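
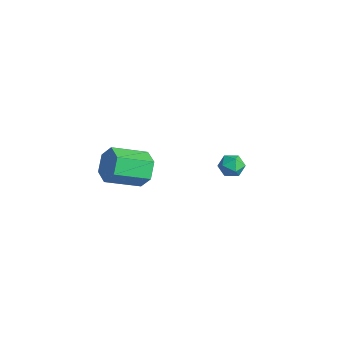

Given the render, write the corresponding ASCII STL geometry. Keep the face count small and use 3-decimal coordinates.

solid 
facet normal 0.186 0.898 -0.398
outer loop
vertex 0.4 -0.72 1.293
vertex -0.058 -0.943 0.576
vertex -0.464 -0.558 1.255
endloop
endfacet
facet normal 0.035 0.399 0.916
outer loop
vertex 0.4 -0.72 1.293
vertex -0.464 -0.558 1.255
vertex 0.077 -2.274 1.982
endloop
endfacet
facet normal 0.035 0.399 0.916
outer loop
vertex 0.077 -2.274 1.982
vertex -0.464 -0.558 1.255
vertex -0.787 -2.111 1.944
endloop
endfacet
facet normal -0.187 -0.898 0.398
outer loop
vertex 0.077 -2.274 1.982
vertex -0.787 -2.111 1.944
vertex -0.382 -2.497 1.264
endloop
endfacet
facet normal 0.187 0.898 -0.398
outer loop
vertex -0.464 -0.558 1.255
vertex -0.058 -0.943 0.576
vertex -0.922 -0.78 0.538
endloop
endfacet
facet normal -0.833 0.360 0.421
outer loop
vertex -0.464 -0.558 1.255
vertex -0.922 -0.78 0.538
vertex -0.787 -2.111 1.944
endloop
endfacet
facet normal -0.833 0.360 0.421
outer loop
vertex -0.787 -2.111 1.944
vertex -0.922 -0.78 0.538
vertex -1.246 -2.334 1.226
endloop
endfacet
facet normal -0.187 -0.898 0.398
outer loop
vertex -0.787 -2.111 1.944
vertex -1.246 -2.334 1.226
vertex -0.382 -2.497 1.264
endloop
endfacet
facet normal 0.187 0.898 -0.398
outer loop
vertex -0.922 -0.78 0.538
vertex -0.058 -0.943 0.576
vertex -0.517 -1.166 -0.142
endloop
endfacet
facet normal -0.868 -0.038 -0.495
outer loop
vertex -0.922 -0.78 0.538
vertex -0.517 -1.166 -0.142
vertex -1.246 -2.334 1.226
endloop
endfacet
facet normal -0.867 -0.040 -0.496
outer loop
vertex -1.246 -2.334 1.226
vertex -0.517 -1.166 -0.142
vertex -0.84 -2.72 0.547
endloop
endfacet
facet normal -0.187 -0.898 0.399
outer loop
vertex -1.246 -2.334 1.226
vertex -0.84 -2.72 0.547
vertex -0.382 -2.497 1.264
endloop
endfacet
facet normal 0.187 0.898 -0.398
outer loop
vertex -0.517 -1.166 -0.142
vertex -0.058 -0.943 0.576
vertex 0.347 -1.329 -0.104
endloop
endfacet
facet normal -0.035 -0.399 -0.916
outer loop
vertex -0.517 -1.166 -0.142
vertex 0.347 -1.329 -0.104
vertex -0.84 -2.72 0.547
endloop
endfacet
facet normal -0.035 -0.399 -0.916
outer loop
vertex -0.84 -2.72 0.547
vertex 0.347 -1.329 -0.104
vertex 0.024 -2.882 0.585
endloop
endfacet
facet normal -0.186 -0.898 0.398
outer loop
vertex -0.84 -2.72 0.547
vertex 0.024 -2.882 0.585
vertex -0.382 -2.497 1.264
endloop
endfacet
facet normal 0.187 0.898 -0.398
outer loop
vertex 0.347 -1.329 -0.104
vertex -0.058 -0.943 0.576
vertex 0.806 -1.106 0.614
endloop
endfacet
facet normal 0.833 -0.360 -0.421
outer loop
vertex 0.347 -1.329 -0.104
vertex 0.806 -1.106 0.614
vertex 0.024 -2.882 0.585
endloop
endfacet
facet normal 0.833 -0.360 -0.421
outer loop
vertex 0.024 -2.882 0.585
vertex 0.806 -1.106 0.614
vertex 0.482 -2.66 1.302
endloop
endfacet
facet normal -0.187 -0.898 0.398
outer loop
vertex 0.024 -2.882 0.585
vertex 0.482 -2.66 1.302
vertex -0.382 -2.497 1.264
endloop
endfacet
facet normal 0.187 0.898 -0.399
outer loop
vertex 0.806 -1.106 0.614
vertex -0.058 -0.943 0.576
vertex 0.4 -0.72 1.293
endloop
endfacet
facet normal 0.867 0.039 0.496
outer loop
vertex 0.806 -1.106 0.614
vertex 0.4 -0.72 1.293
vertex 0.482 -2.66 1.302
endloop
endfacet
facet normal 0.868 0.039 0.495
outer loop
vertex 0.482 -2.66 1.302
vertex 0.4 -0.72 1.293
vertex 0.077 -2.274 1.982
endloop
endfacet
facet normal -0.187 -0.898 0.398
outer loop
vertex 0.482 -2.66 1.302
vertex 0.077 -2.274 1.982
vertex -0.382 -2.497 1.264
endloop
endfacet
facet normal -0.934 -0.310 0.178
outer loop
vertex -1.334 3.872 -1.663
vertex -1.127 3.242 -1.675
vertex -1.13 3.579 -1.104
endloop
endfacet
facet normal -0.818 0.329 0.471
outer loop
vertex -1.334 3.872 -1.663
vertex -1.13 3.579 -1.104
vertex -0.954 4.204 -1.235
endloop
endfacet
facet normal -0.625 0.779 -0.049
outer loop
vertex -1.334 3.872 -1.663
vertex -0.954 4.204 -1.235
vertex -0.841 4.254 -1.886
endloop
endfacet
facet normal -0.622 0.416 -0.663
outer loop
vertex -1.334 3.872 -1.663
vertex -0.841 4.254 -1.886
vertex -0.949 3.659 -2.158
endloop
endfacet
facet normal -0.813 -0.257 -0.522
outer loop
vertex -1.334 3.872 -1.663
vertex -0.949 3.659 -2.158
vertex -1.127 3.242 -1.675
endloop
endfacet
facet normal -0.270 0.270 0.924
outer loop
vertex -0.954 4.204 -1.235
vertex -1.13 3.579 -1.104
vertex -0.511 3.781 -0.982
endloop
endfacet
facet normal -0.458 -0.767 0.450
outer loop
vertex -1.13 3.579 -1.104
vertex -1.127 3.242 -1.675
vertex -0.619 3.186 -1.254
endloop
endfacet
facet normal -0.260 -0.681 -0.684
outer loop
vertex -1.127 3.242 -1.675
vertex -0.949 3.659 -2.158
vertex -0.506 3.236 -1.905
endloop
endfacet
facet normal 0.046 0.408 -0.912
outer loop
vertex -0.949 3.659 -2.158
vertex -0.841 4.254 -1.886
vertex -0.33 3.861 -2.036
endloop
endfacet
facet normal 0.041 0.996 0.084
outer loop
vertex -0.841 4.254 -1.886
vertex -0.954 4.204 -1.235
vertex -0.333 4.198 -1.465
endloop
endfacet
facet normal 0.622 -0.416 0.663
outer loop
vertex -0.126 3.568 -1.477
vertex -0.511 3.781 -0.982
vertex -0.619 3.186 -1.254
endloop
endfacet
facet normal 0.625 -0.779 0.049
outer loop
vertex -0.126 3.568 -1.477
vertex -0.619 3.186 -1.254
vertex -0.506 3.236 -1.905
endloop
endfacet
facet normal 0.818 -0.329 -0.471
outer loop
vertex -0.126 3.568 -1.477
vertex -0.506 3.236 -1.905
vertex -0.33 3.861 -2.036
endloop
endfacet
facet normal 0.934 0.310 -0.178
outer loop
vertex -0.126 3.568 -1.477
vertex -0.33 3.861 -2.036
vertex -0.333 4.198 -1.465
endloop
endfacet
facet normal 0.813 0.257 0.522
outer loop
vertex -0.126 3.568 -1.477
vertex -0.333 4.198 -1.465
vertex -0.511 3.781 -0.982
endloop
endfacet
facet normal -0.046 -0.408 0.912
outer loop
vertex -0.619 3.186 -1.254
vertex -0.511 3.781 -0.982
vertex -1.13 3.579 -1.104
endloop
endfacet
facet normal -0.041 -0.996 -0.084
outer loop
vertex -0.506 3.236 -1.905
vertex -0.619 3.186 -1.254
vertex -1.127 3.242 -1.675
endloop
endfacet
facet normal 0.270 -0.270 -0.924
outer loop
vertex -0.33 3.861 -2.036
vertex -0.506 3.236 -1.905
vertex -0.949 3.659 -2.158
endloop
endfacet
facet normal 0.458 0.767 -0.450
outer loop
vertex -0.333 4.198 -1.465
vertex -0.33 3.861 -2.036
vertex -0.841 4.254 -1.886
endloop
endfacet
facet normal 0.260 0.681 0.684
outer loop
vertex -0.511 3.781 -0.982
vertex -0.333 4.198 -1.465
vertex -0.954 4.204 -1.235
endloop
endfacet

endsolid


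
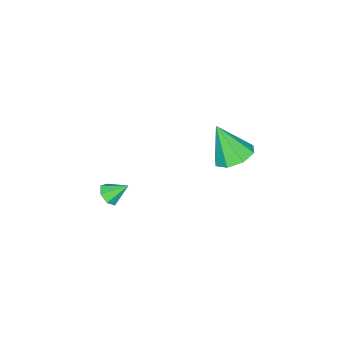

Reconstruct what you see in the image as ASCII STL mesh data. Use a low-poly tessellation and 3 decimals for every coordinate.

solid 
facet normal 0.390 -0.649 -0.653
outer loop
vertex -1.095 -1.731 -4.158
vertex -1.566 -1.995 -4.177
vertex -1.397 -1.584 -4.485
endloop
endfacet
facet normal 0.421 0.907 0.019
outer loop
vertex -1.095 -1.731 -4.158
vertex -1.397 -1.584 -4.485
vertex -1.954 -1.345 -3.523
endloop
endfacet
facet normal 0.388 -0.650 -0.654
outer loop
vertex -1.397 -1.584 -4.485
vertex -1.566 -1.995 -4.177
vertex -1.827 -1.746 -4.579
endloop
endfacet
facet normal -0.256 0.893 -0.370
outer loop
vertex -1.397 -1.584 -4.485
vertex -1.827 -1.746 -4.579
vertex -1.954 -1.345 -3.523
endloop
endfacet
facet normal 0.387 -0.650 -0.654
outer loop
vertex -1.827 -1.746 -4.579
vertex -1.566 -1.995 -4.177
vertex -2.06 -2.095 -4.37
endloop
endfacet
facet normal -0.868 0.421 -0.264
outer loop
vertex -1.827 -1.746 -4.579
vertex -2.06 -2.095 -4.37
vertex -1.954 -1.345 -3.523
endloop
endfacet
facet normal 0.387 -0.649 -0.655
outer loop
vertex -2.06 -2.095 -4.37
vertex -1.566 -1.995 -4.177
vertex -1.92 -2.369 -4.016
endloop
endfacet
facet normal -0.954 -0.155 0.257
outer loop
vertex -2.06 -2.095 -4.37
vertex -1.92 -2.369 -4.016
vertex -1.954 -1.345 -3.523
endloop
endfacet
facet normal 0.389 -0.650 -0.653
outer loop
vertex -1.92 -2.369 -4.016
vertex -1.566 -1.995 -4.177
vertex -1.514 -2.36 -3.783
endloop
endfacet
facet normal -0.450 -0.400 0.799
outer loop
vertex -1.92 -2.369 -4.016
vertex -1.514 -2.36 -3.783
vertex -1.954 -1.345 -3.523
endloop
endfacet
facet normal 0.389 -0.650 -0.653
outer loop
vertex -1.514 -2.36 -3.783
vertex -1.566 -1.995 -4.177
vertex -1.147 -2.077 -3.846
endloop
endfacet
facet normal 0.264 -0.130 0.956
outer loop
vertex -1.514 -2.36 -3.783
vertex -1.147 -2.077 -3.846
vertex -1.954 -1.345 -3.523
endloop
endfacet
facet normal 0.390 -0.648 -0.654
outer loop
vertex -1.147 -2.077 -3.846
vertex -1.566 -1.995 -4.177
vertex -1.095 -1.731 -4.158
endloop
endfacet
facet normal 0.653 0.451 0.609
outer loop
vertex -1.147 -2.077 -3.846
vertex -1.095 -1.731 -4.158
vertex -1.954 -1.345 -3.523
endloop
endfacet
facet normal -0.059 0.476 -0.878
outer loop
vertex -2.421 3.59 0.612
vertex -2.818 2.938 0.285
vertex -3.051 3.632 0.677
endloop
endfacet
facet normal 0.122 0.591 0.798
outer loop
vertex -2.421 3.59 0.612
vertex -3.051 3.632 0.677
vertex -2.722 2.162 1.715
endloop
endfacet
facet normal -0.059 0.476 -0.878
outer loop
vertex -3.051 3.632 0.677
vertex -2.818 2.938 0.285
vertex -3.545 3.268 0.513
endloop
endfacet
facet normal -0.541 0.401 0.739
outer loop
vertex -3.051 3.632 0.677
vertex -3.545 3.268 0.513
vertex -2.722 2.162 1.715
endloop
endfacet
facet normal -0.059 0.476 -0.877
outer loop
vertex -3.545 3.268 0.513
vertex -2.818 2.938 0.285
vertex -3.613 2.711 0.215
endloop
endfacet
facet normal -0.873 -0.143 0.466
outer loop
vertex -3.545 3.268 0.513
vertex -3.613 2.711 0.215
vertex -2.722 2.162 1.715
endloop
endfacet
facet normal -0.059 0.476 -0.877
outer loop
vertex -3.613 2.711 0.215
vertex -2.818 2.938 0.285
vertex -3.215 2.287 -0.042
endloop
endfacet
facet normal -0.679 -0.721 0.139
outer loop
vertex -3.613 2.711 0.215
vertex -3.215 2.287 -0.042
vertex -2.722 2.162 1.715
endloop
endfacet
facet normal -0.059 0.476 -0.877
outer loop
vertex -3.215 2.287 -0.042
vertex -2.818 2.938 0.285
vertex -2.585 2.245 -0.107
endloop
endfacet
facet normal -0.072 -0.996 -0.051
outer loop
vertex -3.215 2.287 -0.042
vertex -2.585 2.245 -0.107
vertex -2.722 2.162 1.715
endloop
endfacet
facet normal -0.060 0.476 -0.877
outer loop
vertex -2.585 2.245 -0.107
vertex -2.818 2.938 0.285
vertex -2.091 2.609 0.057
endloop
endfacet
facet normal 0.592 -0.806 0.008
outer loop
vertex -2.585 2.245 -0.107
vertex -2.091 2.609 0.057
vertex -2.722 2.162 1.715
endloop
endfacet
facet normal -0.059 0.477 -0.877
outer loop
vertex -2.091 2.609 0.057
vertex -2.818 2.938 0.285
vertex -2.023 3.166 0.355
endloop
endfacet
facet normal 0.923 -0.263 0.280
outer loop
vertex -2.091 2.609 0.057
vertex -2.023 3.166 0.355
vertex -2.722 2.162 1.715
endloop
endfacet
facet normal -0.059 0.476 -0.877
outer loop
vertex -2.023 3.166 0.355
vertex -2.818 2.938 0.285
vertex -2.421 3.59 0.612
endloop
endfacet
facet normal 0.729 0.316 0.608
outer loop
vertex -2.023 3.166 0.355
vertex -2.421 3.59 0.612
vertex -2.722 2.162 1.715
endloop
endfacet

endsolid


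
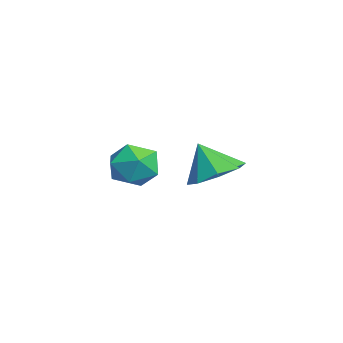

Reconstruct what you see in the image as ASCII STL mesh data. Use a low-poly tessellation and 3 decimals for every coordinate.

solid 
facet normal -0.505 0.785 0.357
outer loop
vertex -3.789 -1.362 -0.601
vertex -4.151 -1.911 0.094
vertex -3.327 -1.444 0.233
endloop
endfacet
facet normal 0.100 0.994 0.043
outer loop
vertex -3.789 -1.362 -0.601
vertex -3.327 -1.444 0.233
vertex -2.837 -1.458 -0.589
endloop
endfacet
facet normal 0.086 0.769 -0.633
outer loop
vertex -3.789 -1.362 -0.601
vertex -2.837 -1.458 -0.589
vertex -3.357 -1.933 -1.236
endloop
endfacet
facet normal -0.528 0.421 -0.738
outer loop
vertex -3.789 -1.362 -0.601
vertex -3.357 -1.933 -1.236
vertex -4.169 -2.213 -0.814
endloop
endfacet
facet normal -0.894 0.431 -0.125
outer loop
vertex -3.789 -1.362 -0.601
vertex -4.169 -2.213 -0.814
vertex -4.151 -1.911 0.094
endloop
endfacet
facet normal 0.644 0.669 0.372
outer loop
vertex -2.837 -1.458 -0.589
vertex -3.327 -1.444 0.233
vertex -2.611 -2.067 0.114
endloop
endfacet
facet normal -0.337 0.332 0.881
outer loop
vertex -3.327 -1.444 0.233
vertex -4.151 -1.911 0.094
vertex -3.423 -2.347 0.536
endloop
endfacet
facet normal -0.965 -0.243 0.100
outer loop
vertex -4.151 -1.911 0.094
vertex -4.169 -2.213 -0.814
vertex -3.943 -2.822 -0.111
endloop
endfacet
facet normal -0.374 -0.259 -0.891
outer loop
vertex -4.169 -2.213 -0.814
vertex -3.357 -1.933 -1.236
vertex -3.453 -2.836 -0.933
endloop
endfacet
facet normal 0.621 0.304 -0.722
outer loop
vertex -3.357 -1.933 -1.236
vertex -2.837 -1.458 -0.589
vertex -2.629 -2.369 -0.794
endloop
endfacet
facet normal 0.528 -0.421 0.738
outer loop
vertex -2.991 -2.918 -0.099
vertex -2.611 -2.067 0.114
vertex -3.423 -2.347 0.536
endloop
endfacet
facet normal -0.086 -0.769 0.633
outer loop
vertex -2.991 -2.918 -0.099
vertex -3.423 -2.347 0.536
vertex -3.943 -2.822 -0.111
endloop
endfacet
facet normal -0.100 -0.994 -0.043
outer loop
vertex -2.991 -2.918 -0.099
vertex -3.943 -2.822 -0.111
vertex -3.453 -2.836 -0.933
endloop
endfacet
facet normal 0.505 -0.785 -0.357
outer loop
vertex -2.991 -2.918 -0.099
vertex -3.453 -2.836 -0.933
vertex -2.629 -2.369 -0.794
endloop
endfacet
facet normal 0.894 -0.431 0.125
outer loop
vertex -2.991 -2.918 -0.099
vertex -2.629 -2.369 -0.794
vertex -2.611 -2.067 0.114
endloop
endfacet
facet normal 0.374 0.259 0.891
outer loop
vertex -3.423 -2.347 0.536
vertex -2.611 -2.067 0.114
vertex -3.327 -1.444 0.233
endloop
endfacet
facet normal -0.621 -0.304 0.722
outer loop
vertex -3.943 -2.822 -0.111
vertex -3.423 -2.347 0.536
vertex -4.151 -1.911 0.094
endloop
endfacet
facet normal -0.644 -0.669 -0.372
outer loop
vertex -3.453 -2.836 -0.933
vertex -3.943 -2.822 -0.111
vertex -4.169 -2.213 -0.814
endloop
endfacet
facet normal 0.337 -0.332 -0.881
outer loop
vertex -2.629 -2.369 -0.794
vertex -3.453 -2.836 -0.933
vertex -3.357 -1.933 -1.236
endloop
endfacet
facet normal 0.965 0.243 -0.100
outer loop
vertex -2.611 -2.067 0.114
vertex -2.629 -2.369 -0.794
vertex -2.837 -1.458 -0.589
endloop
endfacet
facet normal 0.242 0.397 -0.885
outer loop
vertex 0.588 0.545 0.823
vertex -0.034 -0.044 0.389
vertex -0.085 0.836 0.77
endloop
endfacet
facet normal 0.128 0.457 0.880
outer loop
vertex 0.588 0.545 0.823
vertex -0.085 0.836 0.77
vertex -0.346 -0.556 1.531
endloop
endfacet
facet normal 0.242 0.397 -0.885
outer loop
vertex -0.085 0.836 0.77
vertex -0.034 -0.044 0.389
vertex -0.728 0.612 0.494
endloop
endfacet
facet normal -0.482 0.488 0.727
outer loop
vertex -0.085 0.836 0.77
vertex -0.728 0.612 0.494
vertex -0.346 -0.556 1.531
endloop
endfacet
facet normal 0.242 0.397 -0.885
outer loop
vertex -0.728 0.612 0.494
vertex -0.034 -0.044 0.389
vertex -0.965 0.003 0.156
endloop
endfacet
facet normal -0.891 0.101 0.442
outer loop
vertex -0.728 0.612 0.494
vertex -0.965 0.003 0.156
vertex -0.346 -0.556 1.531
endloop
endfacet
facet normal 0.242 0.398 -0.885
outer loop
vertex -0.965 0.003 0.156
vertex -0.034 -0.044 0.389
vertex -0.656 -0.632 -0.045
endloop
endfacet
facet normal -0.857 -0.478 0.192
outer loop
vertex -0.965 0.003 0.156
vertex -0.656 -0.632 -0.045
vertex -0.346 -0.556 1.531
endloop
endfacet
facet normal 0.242 0.397 -0.885
outer loop
vertex -0.656 -0.632 -0.045
vertex -0.034 -0.044 0.389
vertex 0.016 -0.923 0.008
endloop
endfacet
facet normal -0.403 -0.907 0.123
outer loop
vertex -0.656 -0.632 -0.045
vertex 0.016 -0.923 0.008
vertex -0.346 -0.556 1.531
endloop
endfacet
facet normal 0.242 0.397 -0.885
outer loop
vertex 0.016 -0.923 0.008
vertex -0.034 -0.044 0.389
vertex 0.659 -0.699 0.284
endloop
endfacet
facet normal 0.209 -0.938 0.276
outer loop
vertex 0.016 -0.923 0.008
vertex 0.659 -0.699 0.284
vertex -0.346 -0.556 1.531
endloop
endfacet
facet normal 0.242 0.398 -0.885
outer loop
vertex 0.659 -0.699 0.284
vertex -0.034 -0.044 0.389
vertex 0.896 -0.091 0.622
endloop
endfacet
facet normal 0.617 -0.552 0.561
outer loop
vertex 0.659 -0.699 0.284
vertex 0.896 -0.091 0.622
vertex -0.346 -0.556 1.531
endloop
endfacet
facet normal 0.242 0.397 -0.885
outer loop
vertex 0.896 -0.091 0.622
vertex -0.034 -0.044 0.389
vertex 0.588 0.545 0.823
endloop
endfacet
facet normal 0.584 0.026 0.811
outer loop
vertex 0.896 -0.091 0.622
vertex 0.588 0.545 0.823
vertex -0.346 -0.556 1.531
endloop
endfacet

endsolid


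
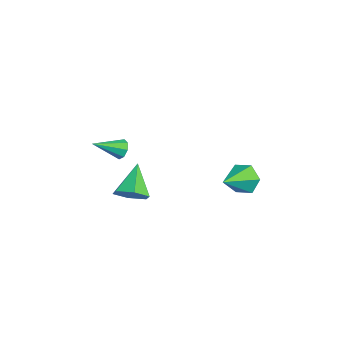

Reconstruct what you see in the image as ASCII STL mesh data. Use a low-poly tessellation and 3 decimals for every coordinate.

solid 
facet normal -0.116 0.883 -0.454
outer loop
vertex 1.425 -2.599 3.751
vertex 0.886 -2.826 3.447
vertex 1.004 -2.517 4.018
endloop
endfacet
facet normal 0.549 0.135 0.825
outer loop
vertex 1.425 -2.599 3.751
vertex 1.004 -2.517 4.018
vertex 1.094 -4.434 4.273
endloop
endfacet
facet normal -0.114 0.883 -0.454
outer loop
vertex 1.004 -2.517 4.018
vertex 0.886 -2.826 3.447
vertex 0.513 -2.616 3.949
endloop
endfacet
facet normal -0.162 0.123 0.979
outer loop
vertex 1.004 -2.517 4.018
vertex 0.513 -2.616 3.949
vertex 1.094 -4.434 4.273
endloop
endfacet
facet normal -0.115 0.883 -0.455
outer loop
vertex 0.513 -2.616 3.949
vertex 0.886 -2.826 3.447
vertex 0.241 -2.838 3.587
endloop
endfacet
facet normal -0.754 -0.126 0.644
outer loop
vertex 0.513 -2.616 3.949
vertex 0.241 -2.838 3.587
vertex 1.094 -4.434 4.273
endloop
endfacet
facet normal -0.115 0.884 -0.454
outer loop
vertex 0.241 -2.838 3.587
vertex 0.886 -2.826 3.447
vertex 0.346 -3.053 3.142
endloop
endfacet
facet normal -0.885 -0.466 0.016
outer loop
vertex 0.241 -2.838 3.587
vertex 0.346 -3.053 3.142
vertex 1.094 -4.434 4.273
endloop
endfacet
facet normal -0.115 0.883 -0.454
outer loop
vertex 0.346 -3.053 3.142
vertex 0.886 -2.826 3.447
vertex 0.767 -3.135 2.876
endloop
endfacet
facet normal -0.475 -0.697 -0.537
outer loop
vertex 0.346 -3.053 3.142
vertex 0.767 -3.135 2.876
vertex 1.094 -4.434 4.273
endloop
endfacet
facet normal -0.115 0.883 -0.454
outer loop
vertex 0.767 -3.135 2.876
vertex 0.886 -2.826 3.447
vertex 1.258 -3.036 2.944
endloop
endfacet
facet normal 0.234 -0.684 -0.691
outer loop
vertex 0.767 -3.135 2.876
vertex 1.258 -3.036 2.944
vertex 1.094 -4.434 4.273
endloop
endfacet
facet normal -0.115 0.884 -0.454
outer loop
vertex 1.258 -3.036 2.944
vertex 0.886 -2.826 3.447
vertex 1.53 -2.814 3.307
endloop
endfacet
facet normal 0.828 -0.434 -0.355
outer loop
vertex 1.258 -3.036 2.944
vertex 1.53 -2.814 3.307
vertex 1.094 -4.434 4.273
endloop
endfacet
facet normal -0.115 0.883 -0.455
outer loop
vertex 1.53 -2.814 3.307
vertex 0.886 -2.826 3.447
vertex 1.425 -2.599 3.751
endloop
endfacet
facet normal 0.957 -0.095 0.273
outer loop
vertex 1.53 -2.814 3.307
vertex 1.425 -2.599 3.751
vertex 1.094 -4.434 4.273
endloop
endfacet
facet normal -0.589 0.693 -0.416
outer loop
vertex 1.914 4.103 -0.396
vertex 1.12 3.797 0.22
vertex 1.776 4.55 0.545
endloop
endfacet
facet normal 0.967 0.254 0.021
outer loop
vertex 1.914 4.103 -0.396
vertex 1.776 4.55 0.545
vertex 2.34 2.363 1.08
endloop
endfacet
facet normal -0.589 0.693 -0.416
outer loop
vertex 1.776 4.55 0.545
vertex 1.12 3.797 0.22
vertex 0.982 4.244 1.16
endloop
endfacet
facet normal 0.498 0.325 0.804
outer loop
vertex 1.776 4.55 0.545
vertex 0.982 4.244 1.16
vertex 2.34 2.363 1.08
endloop
endfacet
facet normal -0.589 0.693 -0.416
outer loop
vertex 0.982 4.244 1.16
vertex 1.12 3.797 0.22
vertex 0.326 3.491 0.835
endloop
endfacet
facet normal -0.232 -0.208 0.950
outer loop
vertex 0.982 4.244 1.16
vertex 0.326 3.491 0.835
vertex 2.34 2.363 1.08
endloop
endfacet
facet normal -0.589 0.693 -0.416
outer loop
vertex 0.326 3.491 0.835
vertex 1.12 3.797 0.22
vertex 0.464 3.044 -0.105
endloop
endfacet
facet normal -0.493 -0.812 0.314
outer loop
vertex 0.326 3.491 0.835
vertex 0.464 3.044 -0.105
vertex 2.34 2.363 1.08
endloop
endfacet
facet normal -0.589 0.693 -0.416
outer loop
vertex 0.464 3.044 -0.105
vertex 1.12 3.797 0.22
vertex 1.258 3.35 -0.72
endloop
endfacet
facet normal -0.024 -0.883 -0.470
outer loop
vertex 0.464 3.044 -0.105
vertex 1.258 3.35 -0.72
vertex 2.34 2.363 1.08
endloop
endfacet
facet normal -0.590 0.692 -0.416
outer loop
vertex 1.258 3.35 -0.72
vertex 1.12 3.797 0.22
vertex 1.914 4.103 -0.396
endloop
endfacet
facet normal 0.706 -0.350 -0.616
outer loop
vertex 1.258 3.35 -0.72
vertex 1.914 4.103 -0.396
vertex 2.34 2.363 1.08
endloop
endfacet
facet normal 0.711 -0.299 -0.637
outer loop
vertex 2.201 -2.402 0.849
vertex 1.474 -2.461 0.066
vertex 2.008 -1.549 0.234
endloop
endfacet
facet normal 0.343 0.599 0.724
outer loop
vertex 2.201 -2.402 0.849
vertex 2.008 -1.549 0.234
vertex -0.054 -1.819 1.434
endloop
endfacet
facet normal 0.711 -0.299 -0.636
outer loop
vertex 2.008 -1.549 0.234
vertex 1.474 -2.461 0.066
vertex 1.282 -1.607 -0.55
endloop
endfacet
facet normal -0.112 0.993 0.031
outer loop
vertex 2.008 -1.549 0.234
vertex 1.282 -1.607 -0.55
vertex -0.054 -1.819 1.434
endloop
endfacet
facet normal 0.711 -0.299 -0.636
outer loop
vertex 1.282 -1.607 -0.55
vertex 1.474 -2.461 0.066
vertex 0.748 -2.519 -0.718
endloop
endfacet
facet normal -0.737 0.513 -0.441
outer loop
vertex 1.282 -1.607 -0.55
vertex 0.748 -2.519 -0.718
vertex -0.054 -1.819 1.434
endloop
endfacet
facet normal 0.711 -0.298 -0.637
outer loop
vertex 0.748 -2.519 -0.718
vertex 1.474 -2.461 0.066
vertex 0.941 -3.373 -0.103
endloop
endfacet
facet normal -0.906 -0.363 -0.220
outer loop
vertex 0.748 -2.519 -0.718
vertex 0.941 -3.373 -0.103
vertex -0.054 -1.819 1.434
endloop
endfacet
facet normal 0.711 -0.298 -0.637
outer loop
vertex 0.941 -3.373 -0.103
vertex 1.474 -2.461 0.066
vertex 1.667 -3.315 0.681
endloop
endfacet
facet normal -0.451 -0.757 0.473
outer loop
vertex 0.941 -3.373 -0.103
vertex 1.667 -3.315 0.681
vertex -0.054 -1.819 1.434
endloop
endfacet
facet normal 0.711 -0.298 -0.637
outer loop
vertex 1.667 -3.315 0.681
vertex 1.474 -2.461 0.066
vertex 2.201 -2.402 0.849
endloop
endfacet
facet normal 0.174 -0.276 0.945
outer loop
vertex 1.667 -3.315 0.681
vertex 2.201 -2.402 0.849
vertex -0.054 -1.819 1.434
endloop
endfacet

endsolid


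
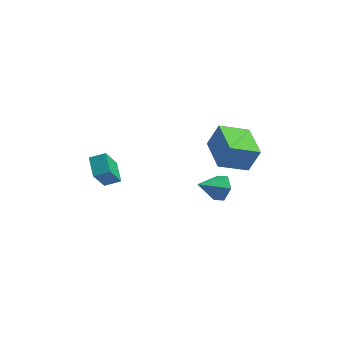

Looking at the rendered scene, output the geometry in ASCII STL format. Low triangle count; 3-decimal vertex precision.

solid 
facet normal 0.765 0.367 -0.529
outer loop
vertex 3.313 2.22 1.483
vertex 2.979 1.893 0.773
vertex 2.77 2.68 1.017
endloop
endfacet
facet normal -0.254 0.524 0.813
outer loop
vertex 3.313 2.22 1.483
vertex 2.77 2.68 1.017
vertex 1.801 1.327 1.587
endloop
endfacet
facet normal 0.766 0.367 -0.528
outer loop
vertex 2.77 2.68 1.017
vertex 2.979 1.893 0.773
vertex 2.437 2.353 0.307
endloop
endfacet
facet normal -0.791 0.605 0.092
outer loop
vertex 2.77 2.68 1.017
vertex 2.437 2.353 0.307
vertex 1.801 1.327 1.587
endloop
endfacet
facet normal 0.766 0.367 -0.528
outer loop
vertex 2.437 2.353 0.307
vertex 2.979 1.893 0.773
vertex 2.646 1.566 0.063
endloop
endfacet
facet normal -0.867 -0.077 -0.493
outer loop
vertex 2.437 2.353 0.307
vertex 2.646 1.566 0.063
vertex 1.801 1.327 1.587
endloop
endfacet
facet normal 0.766 0.367 -0.528
outer loop
vertex 2.646 1.566 0.063
vertex 2.979 1.893 0.773
vertex 3.188 1.106 0.529
endloop
endfacet
facet normal -0.407 -0.841 -0.357
outer loop
vertex 2.646 1.566 0.063
vertex 3.188 1.106 0.529
vertex 1.801 1.327 1.587
endloop
endfacet
facet normal 0.765 0.367 -0.529
outer loop
vertex 3.188 1.106 0.529
vertex 2.979 1.893 0.773
vertex 3.522 1.434 1.239
endloop
endfacet
facet normal 0.131 -0.922 0.364
outer loop
vertex 3.188 1.106 0.529
vertex 3.522 1.434 1.239
vertex 1.801 1.327 1.587
endloop
endfacet
facet normal 0.765 0.368 -0.529
outer loop
vertex 3.522 1.434 1.239
vertex 2.979 1.893 0.773
vertex 3.313 2.22 1.483
endloop
endfacet
facet normal 0.207 -0.240 0.949
outer loop
vertex 3.522 1.434 1.239
vertex 3.313 2.22 1.483
vertex 1.801 1.327 1.587
endloop
endfacet
facet normal -0.859 -0.292 0.420
outer loop
vertex 3.399 2.091 4.023
vertex 2.734 4.03 4.012
vertex 2.802 1.878 2.652
endloop
endfacet
facet normal 0.324 -0.946 0.006
outer loop
vertex 4.366 2.41 1.888
vertex 3.399 2.091 4.023
vertex 2.802 1.878 2.652
endloop
endfacet
facet normal -0.859 -0.292 0.420
outer loop
vertex 2.802 1.878 2.652
vertex 2.734 4.03 4.012
vertex 2.137 3.817 2.641
endloop
endfacet
facet normal -0.395 -0.141 -0.908
outer loop
vertex 2.137 3.817 2.641
vertex 4.366 2.41 1.888
vertex 2.802 1.878 2.652
endloop
endfacet
facet normal 0.395 0.141 0.908
outer loop
vertex 3.399 2.091 4.023
vertex 4.298 4.562 3.248
vertex 2.734 4.03 4.012
endloop
endfacet
facet normal 0.324 -0.946 0.006
outer loop
vertex 4.963 2.623 3.259
vertex 3.399 2.091 4.023
vertex 4.366 2.41 1.888
endloop
endfacet
facet normal 0.395 0.141 0.908
outer loop
vertex 4.963 2.623 3.259
vertex 4.298 4.562 3.248
vertex 3.399 2.091 4.023
endloop
endfacet
facet normal -0.324 0.946 -0.006
outer loop
vertex 2.734 4.03 4.012
vertex 4.298 4.562 3.248
vertex 2.137 3.817 2.641
endloop
endfacet
facet normal -0.395 -0.141 -0.908
outer loop
vertex 3.701 4.349 1.877
vertex 4.366 2.41 1.888
vertex 2.137 3.817 2.641
endloop
endfacet
facet normal -0.324 0.946 -0.006
outer loop
vertex 2.137 3.817 2.641
vertex 4.298 4.562 3.248
vertex 3.701 4.349 1.877
endloop
endfacet
facet normal 0.859 0.292 -0.420
outer loop
vertex 3.701 4.349 1.877
vertex 4.963 2.623 3.259
vertex 4.366 2.41 1.888
endloop
endfacet
facet normal 0.859 0.292 -0.420
outer loop
vertex 4.298 4.562 3.248
vertex 4.963 2.623 3.259
vertex 3.701 4.349 1.877
endloop
endfacet
facet normal -0.928 -0.137 -0.347
outer loop
vertex -3.352 -0.323 3.601
vertex -3.676 0.769 4.037
vertex -2.888 0.427 2.067
endloop
endfacet
facet normal 0.265 -0.895 -0.358
outer loop
vertex -2.044 0.551 2.383
vertex -3.352 -0.323 3.601
vertex -2.888 0.427 2.067
endloop
endfacet
facet normal -0.928 -0.137 -0.347
outer loop
vertex -2.888 0.427 2.067
vertex -3.676 0.769 4.037
vertex -3.212 1.519 2.503
endloop
endfacet
facet normal 0.262 0.424 -0.867
outer loop
vertex -3.212 1.519 2.503
vertex -2.044 0.551 2.383
vertex -2.888 0.427 2.067
endloop
endfacet
facet normal -0.262 -0.424 0.867
outer loop
vertex -3.352 -0.323 3.601
vertex -2.832 0.893 4.353
vertex -3.676 0.769 4.037
endloop
endfacet
facet normal 0.265 -0.895 -0.358
outer loop
vertex -2.508 -0.199 3.917
vertex -3.352 -0.323 3.601
vertex -2.044 0.551 2.383
endloop
endfacet
facet normal -0.262 -0.424 0.867
outer loop
vertex -2.508 -0.199 3.917
vertex -2.832 0.893 4.353
vertex -3.352 -0.323 3.601
endloop
endfacet
facet normal -0.265 0.895 0.358
outer loop
vertex -3.676 0.769 4.037
vertex -2.832 0.893 4.353
vertex -3.212 1.519 2.503
endloop
endfacet
facet normal 0.262 0.424 -0.867
outer loop
vertex -2.368 1.643 2.819
vertex -2.044 0.551 2.383
vertex -3.212 1.519 2.503
endloop
endfacet
facet normal -0.265 0.895 0.358
outer loop
vertex -3.212 1.519 2.503
vertex -2.832 0.893 4.353
vertex -2.368 1.643 2.819
endloop
endfacet
facet normal 0.928 0.137 0.347
outer loop
vertex -2.368 1.643 2.819
vertex -2.508 -0.199 3.917
vertex -2.044 0.551 2.383
endloop
endfacet
facet normal 0.928 0.137 0.347
outer loop
vertex -2.832 0.893 4.353
vertex -2.508 -0.199 3.917
vertex -2.368 1.643 2.819
endloop
endfacet

endsolid


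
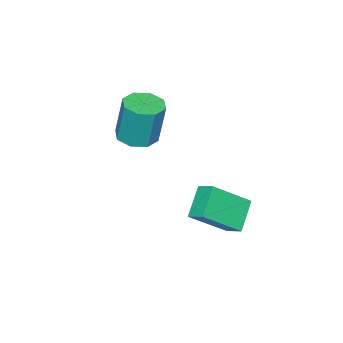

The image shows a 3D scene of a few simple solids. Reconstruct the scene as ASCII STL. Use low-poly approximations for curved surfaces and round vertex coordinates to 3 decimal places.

solid 
facet normal 0.020 -0.180 -0.983
outer loop
vertex -1.884 -0.147 -0.921
vertex -2.662 -0.461 -0.879
vertex -2.335 0.301 -1.012
endloop
endfacet
facet normal 0.712 0.694 -0.112
outer loop
vertex -1.884 -0.147 -0.921
vertex -2.335 0.301 -1.012
vertex -1.92 0.194 0.957
endloop
endfacet
facet normal 0.712 0.693 -0.112
outer loop
vertex -1.92 0.194 0.957
vertex -2.335 0.301 -1.012
vertex -2.371 0.643 0.867
endloop
endfacet
facet normal -0.019 0.178 0.984
outer loop
vertex -1.92 0.194 0.957
vertex -2.371 0.643 0.867
vertex -2.698 -0.119 0.999
endloop
endfacet
facet normal 0.019 -0.180 -0.984
outer loop
vertex -2.335 0.301 -1.012
vertex -2.662 -0.461 -0.879
vertex -2.978 0.304 -1.025
endloop
endfacet
facet normal 0.008 0.984 -0.179
outer loop
vertex -2.335 0.301 -1.012
vertex -2.978 0.304 -1.025
vertex -2.371 0.643 0.867
endloop
endfacet
facet normal 0.008 0.984 -0.179
outer loop
vertex -2.371 0.643 0.867
vertex -2.978 0.304 -1.025
vertex -3.014 0.646 0.854
endloop
endfacet
facet normal -0.019 0.179 0.984
outer loop
vertex -2.371 0.643 0.867
vertex -3.014 0.646 0.854
vertex -2.698 -0.119 0.999
endloop
endfacet
facet normal 0.019 -0.180 -0.983
outer loop
vertex -2.978 0.304 -1.025
vertex -2.662 -0.461 -0.879
vertex -3.435 -0.142 -0.952
endloop
endfacet
facet normal -0.703 0.697 -0.140
outer loop
vertex -2.978 0.304 -1.025
vertex -3.435 -0.142 -0.952
vertex -3.014 0.646 0.854
endloop
endfacet
facet normal -0.702 0.698 -0.141
outer loop
vertex -3.014 0.646 0.854
vertex -3.435 -0.142 -0.952
vertex -3.472 0.2 0.926
endloop
endfacet
facet normal -0.019 0.179 0.984
outer loop
vertex -3.014 0.646 0.854
vertex -3.472 0.2 0.926
vertex -2.698 -0.119 0.999
endloop
endfacet
facet normal 0.019 -0.179 -0.984
outer loop
vertex -3.435 -0.142 -0.952
vertex -2.662 -0.461 -0.879
vertex -3.44 -0.774 -0.837
endloop
endfacet
facet normal -1.000 0.004 -0.020
outer loop
vertex -3.435 -0.142 -0.952
vertex -3.44 -0.774 -0.837
vertex -3.472 0.2 0.926
endloop
endfacet
facet normal -1.000 0.003 -0.020
outer loop
vertex -3.472 0.2 0.926
vertex -3.44 -0.774 -0.837
vertex -3.476 -0.433 1.041
endloop
endfacet
facet normal -0.019 0.179 0.984
outer loop
vertex -3.472 0.2 0.926
vertex -3.476 -0.433 1.041
vertex -2.698 -0.119 0.999
endloop
endfacet
facet normal 0.019 -0.178 -0.984
outer loop
vertex -3.44 -0.774 -0.837
vertex -2.662 -0.461 -0.879
vertex -2.989 -1.223 -0.747
endloop
endfacet
facet normal -0.712 -0.693 0.112
outer loop
vertex -3.44 -0.774 -0.837
vertex -2.989 -1.223 -0.747
vertex -3.476 -0.433 1.041
endloop
endfacet
facet normal -0.712 -0.693 0.113
outer loop
vertex -3.476 -0.433 1.041
vertex -2.989 -1.223 -0.747
vertex -3.025 -0.881 1.132
endloop
endfacet
facet normal -0.020 0.180 0.983
outer loop
vertex -3.476 -0.433 1.041
vertex -3.025 -0.881 1.132
vertex -2.698 -0.119 0.999
endloop
endfacet
facet normal 0.019 -0.179 -0.984
outer loop
vertex -2.989 -1.223 -0.747
vertex -2.662 -0.461 -0.879
vertex -2.346 -1.226 -0.734
endloop
endfacet
facet normal -0.008 -0.984 0.179
outer loop
vertex -2.989 -1.223 -0.747
vertex -2.346 -1.226 -0.734
vertex -3.025 -0.881 1.132
endloop
endfacet
facet normal -0.008 -0.984 0.179
outer loop
vertex -3.025 -0.881 1.132
vertex -2.346 -1.226 -0.734
vertex -2.382 -0.884 1.145
endloop
endfacet
facet normal -0.019 0.180 0.984
outer loop
vertex -3.025 -0.881 1.132
vertex -2.382 -0.884 1.145
vertex -2.698 -0.119 0.999
endloop
endfacet
facet normal 0.019 -0.179 -0.984
outer loop
vertex -2.346 -1.226 -0.734
vertex -2.662 -0.461 -0.879
vertex -1.888 -0.78 -0.806
endloop
endfacet
facet normal 0.702 -0.698 0.141
outer loop
vertex -2.346 -1.226 -0.734
vertex -1.888 -0.78 -0.806
vertex -2.382 -0.884 1.145
endloop
endfacet
facet normal 0.703 -0.697 0.141
outer loop
vertex -2.382 -0.884 1.145
vertex -1.888 -0.78 -0.806
vertex -1.925 -0.438 1.072
endloop
endfacet
facet normal -0.019 0.180 0.983
outer loop
vertex -2.382 -0.884 1.145
vertex -1.925 -0.438 1.072
vertex -2.698 -0.119 0.999
endloop
endfacet
facet normal 0.019 -0.179 -0.984
outer loop
vertex -1.888 -0.78 -0.806
vertex -2.662 -0.461 -0.879
vertex -1.884 -0.147 -0.921
endloop
endfacet
facet normal 1.000 -0.003 0.020
outer loop
vertex -1.888 -0.78 -0.806
vertex -1.884 -0.147 -0.921
vertex -1.925 -0.438 1.072
endloop
endfacet
facet normal 1.000 -0.004 0.020
outer loop
vertex -1.925 -0.438 1.072
vertex -1.884 -0.147 -0.921
vertex -1.92 0.194 0.957
endloop
endfacet
facet normal -0.019 0.179 0.984
outer loop
vertex -1.925 -0.438 1.072
vertex -1.92 0.194 0.957
vertex -2.698 -0.119 0.999
endloop
endfacet
facet normal -0.657 0.434 -0.616
outer loop
vertex -2.934 4.572 -2.512
vertex -1.889 4.885 -3.406
vertex -3.046 3.865 -2.891
endloop
endfacet
facet normal -0.741 -0.222 0.634
outer loop
vertex -1.791 3.035 -1.714
vertex -2.934 4.572 -2.512
vertex -3.046 3.865 -2.891
endloop
endfacet
facet normal -0.657 0.434 -0.616
outer loop
vertex -3.046 3.865 -2.891
vertex -1.889 4.885 -3.406
vertex -2.001 4.178 -3.785
endloop
endfacet
facet normal -0.139 -0.873 -0.468
outer loop
vertex -2.001 4.178 -3.785
vertex -1.791 3.035 -1.714
vertex -3.046 3.865 -2.891
endloop
endfacet
facet normal 0.139 0.873 0.468
outer loop
vertex -2.934 4.572 -2.512
vertex -0.634 4.055 -2.229
vertex -1.889 4.885 -3.406
endloop
endfacet
facet normal -0.741 -0.222 0.634
outer loop
vertex -1.679 3.742 -1.335
vertex -2.934 4.572 -2.512
vertex -1.791 3.035 -1.714
endloop
endfacet
facet normal 0.139 0.873 0.468
outer loop
vertex -1.679 3.742 -1.335
vertex -0.634 4.055 -2.229
vertex -2.934 4.572 -2.512
endloop
endfacet
facet normal 0.741 0.222 -0.634
outer loop
vertex -1.889 4.885 -3.406
vertex -0.634 4.055 -2.229
vertex -2.001 4.178 -3.785
endloop
endfacet
facet normal -0.139 -0.873 -0.468
outer loop
vertex -0.746 3.348 -2.608
vertex -1.791 3.035 -1.714
vertex -2.001 4.178 -3.785
endloop
endfacet
facet normal 0.741 0.222 -0.634
outer loop
vertex -2.001 4.178 -3.785
vertex -0.634 4.055 -2.229
vertex -0.746 3.348 -2.608
endloop
endfacet
facet normal 0.657 -0.434 0.616
outer loop
vertex -0.746 3.348 -2.608
vertex -1.679 3.742 -1.335
vertex -1.791 3.035 -1.714
endloop
endfacet
facet normal 0.657 -0.434 0.616
outer loop
vertex -0.634 4.055 -2.229
vertex -1.679 3.742 -1.335
vertex -0.746 3.348 -2.608
endloop
endfacet

endsolid


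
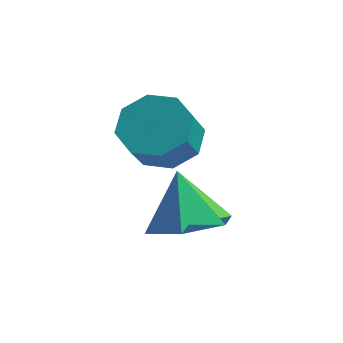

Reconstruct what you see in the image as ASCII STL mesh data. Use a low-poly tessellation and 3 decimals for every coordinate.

solid 
facet normal 0.343 -0.298 -0.891
outer loop
vertex 4.021 -0.884 -0.107
vertex 3.443 -1.574 -0.099
vertex 3.198 -0.785 -0.457
endloop
endfacet
facet normal 0.007 0.966 0.257
outer loop
vertex 4.021 -0.884 -0.107
vertex 3.198 -0.785 -0.457
vertex 2.997 -1.186 1.059
endloop
endfacet
facet normal 0.342 -0.298 -0.891
outer loop
vertex 3.198 -0.785 -0.457
vertex 3.443 -1.574 -0.099
vertex 2.619 -1.474 -0.449
endloop
endfacet
facet normal -0.763 0.642 0.069
outer loop
vertex 3.198 -0.785 -0.457
vertex 2.619 -1.474 -0.449
vertex 2.997 -1.186 1.059
endloop
endfacet
facet normal 0.342 -0.298 -0.891
outer loop
vertex 2.619 -1.474 -0.449
vertex 3.443 -1.574 -0.099
vertex 2.864 -2.263 -0.091
endloop
endfacet
facet normal -0.947 -0.172 0.270
outer loop
vertex 2.619 -1.474 -0.449
vertex 2.864 -2.263 -0.091
vertex 2.997 -1.186 1.059
endloop
endfacet
facet normal 0.343 -0.298 -0.891
outer loop
vertex 2.864 -2.263 -0.091
vertex 3.443 -1.574 -0.099
vertex 3.688 -2.362 0.259
endloop
endfacet
facet normal -0.359 -0.660 0.660
outer loop
vertex 2.864 -2.263 -0.091
vertex 3.688 -2.362 0.259
vertex 2.997 -1.186 1.059
endloop
endfacet
facet normal 0.342 -0.298 -0.891
outer loop
vertex 3.688 -2.362 0.259
vertex 3.443 -1.574 -0.099
vertex 4.266 -1.673 0.25
endloop
endfacet
facet normal 0.412 -0.335 0.848
outer loop
vertex 3.688 -2.362 0.259
vertex 4.266 -1.673 0.25
vertex 2.997 -1.186 1.059
endloop
endfacet
facet normal 0.342 -0.297 -0.891
outer loop
vertex 4.266 -1.673 0.25
vertex 3.443 -1.574 -0.099
vertex 4.021 -0.884 -0.107
endloop
endfacet
facet normal 0.595 0.477 0.646
outer loop
vertex 4.266 -1.673 0.25
vertex 4.021 -0.884 -0.107
vertex 2.997 -1.186 1.059
endloop
endfacet
facet normal -0.058 0.628 -0.776
outer loop
vertex 2.796 0.151 0.654
vertex 2.011 0.274 0.812
vertex 2.704 0.624 1.044
endloop
endfacet
facet normal 0.987 0.151 0.050
outer loop
vertex 2.796 0.151 0.654
vertex 2.704 0.624 1.044
vertex 2.853 -0.477 1.43
endloop
endfacet
facet normal 0.987 0.151 0.050
outer loop
vertex 2.853 -0.477 1.43
vertex 2.704 0.624 1.044
vertex 2.761 -0.004 1.82
endloop
endfacet
facet normal 0.058 -0.628 0.776
outer loop
vertex 2.853 -0.477 1.43
vertex 2.761 -0.004 1.82
vertex 2.069 -0.354 1.588
endloop
endfacet
facet normal -0.058 0.628 -0.776
outer loop
vertex 2.704 0.624 1.044
vertex 2.011 0.274 0.812
vertex 2.206 0.892 1.298
endloop
endfacet
facet normal 0.593 0.647 0.480
outer loop
vertex 2.704 0.624 1.044
vertex 2.206 0.892 1.298
vertex 2.761 -0.004 1.82
endloop
endfacet
facet normal 0.593 0.647 0.480
outer loop
vertex 2.761 -0.004 1.82
vertex 2.206 0.892 1.298
vertex 2.263 0.264 2.074
endloop
endfacet
facet normal 0.058 -0.628 0.776
outer loop
vertex 2.761 -0.004 1.82
vertex 2.263 0.264 2.074
vertex 2.069 -0.354 1.588
endloop
endfacet
facet normal -0.057 0.628 -0.776
outer loop
vertex 2.206 0.892 1.298
vertex 2.011 0.274 0.812
vertex 1.594 0.798 1.267
endloop
endfacet
facet normal -0.149 0.763 0.629
outer loop
vertex 2.206 0.892 1.298
vertex 1.594 0.798 1.267
vertex 2.263 0.264 2.074
endloop
endfacet
facet normal -0.149 0.763 0.629
outer loop
vertex 2.263 0.264 2.074
vertex 1.594 0.798 1.267
vertex 1.651 0.17 2.043
endloop
endfacet
facet normal 0.057 -0.628 0.776
outer loop
vertex 2.263 0.264 2.074
vertex 1.651 0.17 2.043
vertex 2.069 -0.354 1.588
endloop
endfacet
facet normal -0.058 0.628 -0.776
outer loop
vertex 1.594 0.798 1.267
vertex 2.011 0.274 0.812
vertex 1.227 0.397 0.97
endloop
endfacet
facet normal -0.804 0.432 0.409
outer loop
vertex 1.594 0.798 1.267
vertex 1.227 0.397 0.97
vertex 1.651 0.17 2.043
endloop
endfacet
facet normal -0.804 0.432 0.409
outer loop
vertex 1.651 0.17 2.043
vertex 1.227 0.397 0.97
vertex 1.284 -0.231 1.746
endloop
endfacet
facet normal 0.058 -0.628 0.776
outer loop
vertex 1.651 0.17 2.043
vertex 1.284 -0.231 1.746
vertex 2.069 -0.354 1.588
endloop
endfacet
facet normal -0.058 0.628 -0.776
outer loop
vertex 1.227 0.397 0.97
vertex 2.011 0.274 0.812
vertex 1.319 -0.076 0.58
endloop
endfacet
facet normal -0.987 -0.151 -0.050
outer loop
vertex 1.227 0.397 0.97
vertex 1.319 -0.076 0.58
vertex 1.284 -0.231 1.746
endloop
endfacet
facet normal -0.987 -0.151 -0.050
outer loop
vertex 1.284 -0.231 1.746
vertex 1.319 -0.076 0.58
vertex 1.376 -0.704 1.356
endloop
endfacet
facet normal 0.058 -0.628 0.776
outer loop
vertex 1.284 -0.231 1.746
vertex 1.376 -0.704 1.356
vertex 2.069 -0.354 1.588
endloop
endfacet
facet normal -0.058 0.628 -0.776
outer loop
vertex 1.319 -0.076 0.58
vertex 2.011 0.274 0.812
vertex 1.817 -0.344 0.326
endloop
endfacet
facet normal -0.593 -0.647 -0.480
outer loop
vertex 1.319 -0.076 0.58
vertex 1.817 -0.344 0.326
vertex 1.376 -0.704 1.356
endloop
endfacet
facet normal -0.593 -0.647 -0.480
outer loop
vertex 1.376 -0.704 1.356
vertex 1.817 -0.344 0.326
vertex 1.874 -0.972 1.102
endloop
endfacet
facet normal 0.058 -0.628 0.776
outer loop
vertex 1.376 -0.704 1.356
vertex 1.874 -0.972 1.102
vertex 2.069 -0.354 1.588
endloop
endfacet
facet normal -0.057 0.628 -0.776
outer loop
vertex 1.817 -0.344 0.326
vertex 2.011 0.274 0.812
vertex 2.429 -0.25 0.357
endloop
endfacet
facet normal 0.149 -0.763 -0.629
outer loop
vertex 1.817 -0.344 0.326
vertex 2.429 -0.25 0.357
vertex 1.874 -0.972 1.102
endloop
endfacet
facet normal 0.149 -0.763 -0.629
outer loop
vertex 1.874 -0.972 1.102
vertex 2.429 -0.25 0.357
vertex 2.486 -0.878 1.133
endloop
endfacet
facet normal 0.057 -0.628 0.776
outer loop
vertex 1.874 -0.972 1.102
vertex 2.486 -0.878 1.133
vertex 2.069 -0.354 1.588
endloop
endfacet
facet normal -0.058 0.628 -0.776
outer loop
vertex 2.429 -0.25 0.357
vertex 2.011 0.274 0.812
vertex 2.796 0.151 0.654
endloop
endfacet
facet normal 0.804 -0.432 -0.409
outer loop
vertex 2.429 -0.25 0.357
vertex 2.796 0.151 0.654
vertex 2.486 -0.878 1.133
endloop
endfacet
facet normal 0.804 -0.432 -0.409
outer loop
vertex 2.486 -0.878 1.133
vertex 2.796 0.151 0.654
vertex 2.853 -0.477 1.43
endloop
endfacet
facet normal 0.058 -0.628 0.776
outer loop
vertex 2.486 -0.878 1.133
vertex 2.853 -0.477 1.43
vertex 2.069 -0.354 1.588
endloop
endfacet

endsolid


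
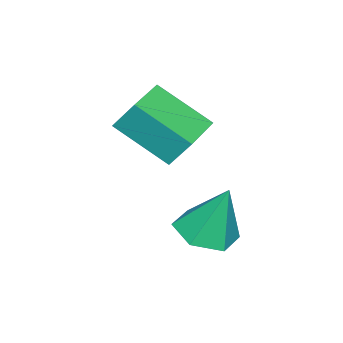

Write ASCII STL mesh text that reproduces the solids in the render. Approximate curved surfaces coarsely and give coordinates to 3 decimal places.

solid 
facet normal 0.026 -0.347 -0.938
outer loop
vertex 2.918 4.356 -0.938
vertex 2.5 3.679 -0.699
vertex 2.088 4.351 -0.959
endloop
endfacet
facet normal -0.008 0.998 0.063
outer loop
vertex 2.918 4.356 -0.938
vertex 2.088 4.351 -0.959
vertex 2.46 4.241 0.819
endloop
endfacet
facet normal 0.025 -0.347 -0.937
outer loop
vertex 2.088 4.351 -0.959
vertex 2.5 3.679 -0.699
vertex 1.671 3.675 -0.72
endloop
endfacet
facet normal -0.800 0.565 0.202
outer loop
vertex 2.088 4.351 -0.959
vertex 1.671 3.675 -0.72
vertex 2.46 4.241 0.819
endloop
endfacet
facet normal 0.025 -0.346 -0.938
outer loop
vertex 1.671 3.675 -0.72
vertex 2.5 3.679 -0.699
vertex 2.083 3.003 -0.461
endloop
endfacet
facet normal -0.803 -0.292 0.519
outer loop
vertex 1.671 3.675 -0.72
vertex 2.083 3.003 -0.461
vertex 2.46 4.241 0.819
endloop
endfacet
facet normal 0.025 -0.346 -0.938
outer loop
vertex 2.083 3.003 -0.461
vertex 2.5 3.679 -0.699
vertex 2.913 3.007 -0.44
endloop
endfacet
facet normal -0.014 -0.717 0.697
outer loop
vertex 2.083 3.003 -0.461
vertex 2.913 3.007 -0.44
vertex 2.46 4.241 0.819
endloop
endfacet
facet normal 0.025 -0.346 -0.938
outer loop
vertex 2.913 3.007 -0.44
vertex 2.5 3.679 -0.699
vertex 3.33 3.684 -0.679
endloop
endfacet
facet normal 0.780 -0.283 0.558
outer loop
vertex 2.913 3.007 -0.44
vertex 3.33 3.684 -0.679
vertex 2.46 4.241 0.819
endloop
endfacet
facet normal 0.025 -0.346 -0.938
outer loop
vertex 3.33 3.684 -0.679
vertex 2.5 3.679 -0.699
vertex 2.918 4.356 -0.938
endloop
endfacet
facet normal 0.783 0.573 0.242
outer loop
vertex 3.33 3.684 -0.679
vertex 2.918 4.356 -0.938
vertex 2.46 4.241 0.819
endloop
endfacet
facet normal -0.997 -0.072 0.006
outer loop
vertex 1.074 1.097 2.079
vertex 1.038 1.669 2.911
vertex 0.966 2.517 1.097
endloop
endfacet
facet normal 0.036 -0.567 -0.823
outer loop
vertex 2.262 2.611 1.089
vertex 1.074 1.097 2.079
vertex 0.966 2.517 1.097
endloop
endfacet
facet normal -0.997 -0.073 0.006
outer loop
vertex 0.966 2.517 1.097
vertex 1.038 1.669 2.911
vertex 0.929 3.089 1.928
endloop
endfacet
facet normal -0.063 0.821 -0.568
outer loop
vertex 0.929 3.089 1.928
vertex 2.262 2.611 1.089
vertex 0.966 2.517 1.097
endloop
endfacet
facet normal 0.063 -0.821 0.567
outer loop
vertex 1.074 1.097 2.079
vertex 2.334 1.763 2.903
vertex 1.038 1.669 2.911
endloop
endfacet
facet normal 0.037 -0.567 -0.823
outer loop
vertex 2.371 1.191 2.072
vertex 1.074 1.097 2.079
vertex 2.262 2.611 1.089
endloop
endfacet
facet normal 0.063 -0.821 0.568
outer loop
vertex 2.371 1.191 2.072
vertex 2.334 1.763 2.903
vertex 1.074 1.097 2.079
endloop
endfacet
facet normal -0.036 0.567 0.823
outer loop
vertex 1.038 1.669 2.911
vertex 2.334 1.763 2.903
vertex 0.929 3.089 1.928
endloop
endfacet
facet normal -0.063 0.821 -0.567
outer loop
vertex 2.226 3.183 1.921
vertex 2.262 2.611 1.089
vertex 0.929 3.089 1.928
endloop
endfacet
facet normal -0.037 0.567 0.823
outer loop
vertex 0.929 3.089 1.928
vertex 2.334 1.763 2.903
vertex 2.226 3.183 1.921
endloop
endfacet
facet normal 0.997 0.072 -0.006
outer loop
vertex 2.226 3.183 1.921
vertex 2.371 1.191 2.072
vertex 2.262 2.611 1.089
endloop
endfacet
facet normal 0.997 0.072 -0.005
outer loop
vertex 2.334 1.763 2.903
vertex 2.371 1.191 2.072
vertex 2.226 3.183 1.921
endloop
endfacet

endsolid


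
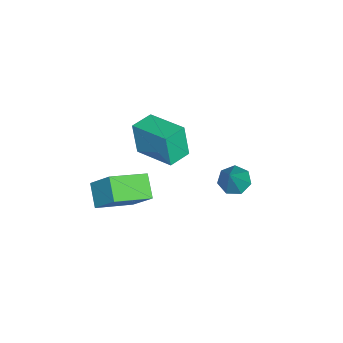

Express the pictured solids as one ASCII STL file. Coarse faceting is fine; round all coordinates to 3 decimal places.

solid 
facet normal -0.591 -0.013 -0.807
outer loop
vertex 1.209 1.191 1.085
vertex 0.657 1.389 1.486
vertex 1.122 1.798 1.139
endloop
endfacet
facet normal 0.948 0.160 -0.275
outer loop
vertex 1.209 1.191 1.085
vertex 1.122 1.798 1.139
vertex 1.703 1.411 2.914
endloop
endfacet
facet normal -0.591 -0.012 -0.806
outer loop
vertex 1.122 1.798 1.139
vertex 0.657 1.389 1.486
vertex 0.685 2.097 1.455
endloop
endfacet
facet normal 0.563 0.827 -0.004
outer loop
vertex 1.122 1.798 1.139
vertex 0.685 2.097 1.455
vertex 1.703 1.411 2.914
endloop
endfacet
facet normal -0.591 -0.012 -0.807
outer loop
vertex 0.685 2.097 1.455
vertex 0.657 1.389 1.486
vertex 0.227 1.863 1.794
endloop
endfacet
facet normal -0.094 0.874 0.477
outer loop
vertex 0.685 2.097 1.455
vertex 0.227 1.863 1.794
vertex 1.703 1.411 2.914
endloop
endfacet
facet normal -0.591 -0.012 -0.807
outer loop
vertex 0.227 1.863 1.794
vertex 0.657 1.389 1.486
vertex 0.093 1.271 1.901
endloop
endfacet
facet normal -0.530 0.266 0.805
outer loop
vertex 0.227 1.863 1.794
vertex 0.093 1.271 1.901
vertex 1.703 1.411 2.914
endloop
endfacet
facet normal -0.591 -0.013 -0.807
outer loop
vertex 0.093 1.271 1.901
vertex 0.657 1.389 1.486
vertex 0.384 0.768 1.696
endloop
endfacet
facet normal -0.415 -0.539 0.733
outer loop
vertex 0.093 1.271 1.901
vertex 0.384 0.768 1.696
vertex 1.703 1.411 2.914
endloop
endfacet
facet normal -0.591 -0.013 -0.806
outer loop
vertex 0.384 0.768 1.696
vertex 0.657 1.389 1.486
vertex 0.88 0.732 1.333
endloop
endfacet
facet normal 0.164 -0.934 0.316
outer loop
vertex 0.384 0.768 1.696
vertex 0.88 0.732 1.333
vertex 1.703 1.411 2.914
endloop
endfacet
facet normal -0.591 -0.013 -0.807
outer loop
vertex 0.88 0.732 1.333
vertex 0.657 1.389 1.486
vertex 1.209 1.191 1.085
endloop
endfacet
facet normal 0.770 -0.624 -0.133
outer loop
vertex 0.88 0.732 1.333
vertex 1.209 1.191 1.085
vertex 1.703 1.411 2.914
endloop
endfacet
facet normal -0.883 0.470 -0.017
outer loop
vertex -2.967 -3.144 1.307
vertex -2.06 -1.425 1.684
vertex -2.798 -2.884 -0.283
endloop
endfacet
facet normal -0.458 -0.868 -0.191
outer loop
vertex -1.8 -3.415 -0.264
vertex -2.967 -3.144 1.307
vertex -2.798 -2.884 -0.283
endloop
endfacet
facet normal -0.883 0.470 -0.017
outer loop
vertex -2.798 -2.884 -0.283
vertex -2.06 -1.425 1.684
vertex -1.891 -1.165 0.094
endloop
endfacet
facet normal 0.104 0.160 -0.982
outer loop
vertex -1.891 -1.165 0.094
vertex -1.8 -3.415 -0.264
vertex -2.798 -2.884 -0.283
endloop
endfacet
facet normal -0.104 -0.160 0.982
outer loop
vertex -2.967 -3.144 1.307
vertex -1.062 -1.956 1.703
vertex -2.06 -1.425 1.684
endloop
endfacet
facet normal -0.458 -0.868 -0.191
outer loop
vertex -1.969 -3.675 1.326
vertex -2.967 -3.144 1.307
vertex -1.8 -3.415 -0.264
endloop
endfacet
facet normal -0.104 -0.160 0.982
outer loop
vertex -1.969 -3.675 1.326
vertex -1.062 -1.956 1.703
vertex -2.967 -3.144 1.307
endloop
endfacet
facet normal 0.458 0.868 0.191
outer loop
vertex -2.06 -1.425 1.684
vertex -1.062 -1.956 1.703
vertex -1.891 -1.165 0.094
endloop
endfacet
facet normal 0.104 0.160 -0.982
outer loop
vertex -0.893 -1.696 0.113
vertex -1.8 -3.415 -0.264
vertex -1.891 -1.165 0.094
endloop
endfacet
facet normal 0.458 0.868 0.191
outer loop
vertex -1.891 -1.165 0.094
vertex -1.062 -1.956 1.703
vertex -0.893 -1.696 0.113
endloop
endfacet
facet normal 0.883 -0.470 0.017
outer loop
vertex -0.893 -1.696 0.113
vertex -1.969 -3.675 1.326
vertex -1.8 -3.415 -0.264
endloop
endfacet
facet normal 0.883 -0.470 0.017
outer loop
vertex -1.062 -1.956 1.703
vertex -1.969 -3.675 1.326
vertex -0.893 -1.696 0.113
endloop
endfacet
facet normal -0.636 0.694 -0.337
outer loop
vertex -0.948 -3.584 -1.501
vertex -0.5 -2.596 -0.311
vertex -0.055 -3.118 -2.224
endloop
endfacet
facet normal -0.278 -0.614 -0.739
outer loop
vertex 1.14 -4.424 -1.589
vertex -0.948 -3.584 -1.501
vertex -0.055 -3.118 -2.224
endloop
endfacet
facet normal -0.635 0.695 -0.337
outer loop
vertex -0.055 -3.118 -2.224
vertex -0.5 -2.596 -0.311
vertex 0.393 -2.13 -1.033
endloop
endfacet
facet normal 0.720 0.376 -0.583
outer loop
vertex 0.393 -2.13 -1.033
vertex 1.14 -4.424 -1.589
vertex -0.055 -3.118 -2.224
endloop
endfacet
facet normal -0.720 -0.376 0.583
outer loop
vertex -0.948 -3.584 -1.501
vertex 0.695 -3.902 0.324
vertex -0.5 -2.596 -0.311
endloop
endfacet
facet normal -0.278 -0.613 -0.739
outer loop
vertex 0.247 -4.89 -0.867
vertex -0.948 -3.584 -1.501
vertex 1.14 -4.424 -1.589
endloop
endfacet
facet normal -0.720 -0.376 0.583
outer loop
vertex 0.247 -4.89 -0.867
vertex 0.695 -3.902 0.324
vertex -0.948 -3.584 -1.501
endloop
endfacet
facet normal 0.278 0.613 0.739
outer loop
vertex -0.5 -2.596 -0.311
vertex 0.695 -3.902 0.324
vertex 0.393 -2.13 -1.033
endloop
endfacet
facet normal 0.720 0.376 -0.583
outer loop
vertex 1.588 -3.436 -0.399
vertex 1.14 -4.424 -1.589
vertex 0.393 -2.13 -1.033
endloop
endfacet
facet normal 0.278 0.613 0.739
outer loop
vertex 0.393 -2.13 -1.033
vertex 0.695 -3.902 0.324
vertex 1.588 -3.436 -0.399
endloop
endfacet
facet normal 0.635 -0.695 0.337
outer loop
vertex 1.588 -3.436 -0.399
vertex 0.247 -4.89 -0.867
vertex 1.14 -4.424 -1.589
endloop
endfacet
facet normal 0.635 -0.695 0.337
outer loop
vertex 0.695 -3.902 0.324
vertex 0.247 -4.89 -0.867
vertex 1.588 -3.436 -0.399
endloop
endfacet

endsolid


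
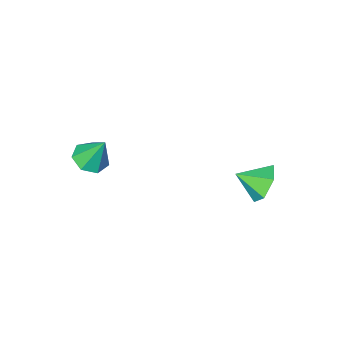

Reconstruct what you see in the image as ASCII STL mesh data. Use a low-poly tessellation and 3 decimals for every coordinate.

solid 
facet normal -0.730 0.514 -0.450
outer loop
vertex -3.658 3.945 -2.997
vertex -4.322 3.708 -2.192
vertex -3.724 4.594 -2.149
endloop
endfacet
facet normal 0.968 0.229 -0.100
outer loop
vertex -3.658 3.945 -2.997
vertex -3.724 4.594 -2.149
vertex -3.278 2.972 -1.548
endloop
endfacet
facet normal -0.730 0.515 -0.450
outer loop
vertex -3.724 4.594 -2.149
vertex -4.322 3.708 -2.192
vertex -4.387 4.357 -1.344
endloop
endfacet
facet normal 0.638 0.416 0.648
outer loop
vertex -3.724 4.594 -2.149
vertex -4.387 4.357 -1.344
vertex -3.278 2.972 -1.548
endloop
endfacet
facet normal -0.730 0.515 -0.450
outer loop
vertex -4.387 4.357 -1.344
vertex -4.322 3.708 -2.192
vertex -4.985 3.471 -1.387
endloop
endfacet
facet normal 0.066 -0.093 0.993
outer loop
vertex -4.387 4.357 -1.344
vertex -4.985 3.471 -1.387
vertex -3.278 2.972 -1.548
endloop
endfacet
facet normal -0.730 0.514 -0.450
outer loop
vertex -4.985 3.471 -1.387
vertex -4.322 3.708 -2.192
vertex -4.92 2.821 -2.235
endloop
endfacet
facet normal -0.175 -0.788 0.591
outer loop
vertex -4.985 3.471 -1.387
vertex -4.92 2.821 -2.235
vertex -3.278 2.972 -1.548
endloop
endfacet
facet normal -0.730 0.514 -0.451
outer loop
vertex -4.92 2.821 -2.235
vertex -4.322 3.708 -2.192
vertex -4.256 3.058 -3.04
endloop
endfacet
facet normal 0.156 -0.975 -0.158
outer loop
vertex -4.92 2.821 -2.235
vertex -4.256 3.058 -3.04
vertex -3.278 2.972 -1.548
endloop
endfacet
facet normal -0.730 0.514 -0.451
outer loop
vertex -4.256 3.058 -3.04
vertex -4.322 3.708 -2.192
vertex -3.658 3.945 -2.997
endloop
endfacet
facet normal 0.727 -0.466 -0.504
outer loop
vertex -4.256 3.058 -3.04
vertex -3.658 3.945 -2.997
vertex -3.278 2.972 -1.548
endloop
endfacet
facet normal 0.196 -0.412 -0.890
outer loop
vertex 2.464 -1.563 -1.117
vertex 1.625 -1.326 -1.412
vertex 2.407 -0.845 -1.462
endloop
endfacet
facet normal 0.803 0.308 0.509
outer loop
vertex 2.464 -1.563 -1.117
vertex 2.407 -0.845 -1.462
vertex 1.275 -0.594 0.172
endloop
endfacet
facet normal 0.197 -0.412 -0.890
outer loop
vertex 2.407 -0.845 -1.462
vertex 1.625 -1.326 -1.412
vertex 1.762 -0.49 -1.769
endloop
endfacet
facet normal 0.420 0.895 0.153
outer loop
vertex 2.407 -0.845 -1.462
vertex 1.762 -0.49 -1.769
vertex 1.275 -0.594 0.172
endloop
endfacet
facet normal 0.196 -0.412 -0.890
outer loop
vertex 1.762 -0.49 -1.769
vertex 1.625 -1.326 -1.412
vertex 1.013 -0.764 -1.807
endloop
endfacet
facet normal -0.342 0.939 -0.035
outer loop
vertex 1.762 -0.49 -1.769
vertex 1.013 -0.764 -1.807
vertex 1.275 -0.594 0.172
endloop
endfacet
facet normal 0.197 -0.411 -0.890
outer loop
vertex 1.013 -0.764 -1.807
vertex 1.625 -1.326 -1.412
vertex 0.725 -1.462 -1.548
endloop
endfacet
facet normal -0.909 0.407 0.085
outer loop
vertex 1.013 -0.764 -1.807
vertex 0.725 -1.462 -1.548
vertex 1.275 -0.594 0.172
endloop
endfacet
facet normal 0.197 -0.412 -0.890
outer loop
vertex 0.725 -1.462 -1.548
vertex 1.625 -1.326 -1.412
vertex 1.115 -2.058 -1.186
endloop
endfacet
facet normal -0.854 -0.301 0.425
outer loop
vertex 0.725 -1.462 -1.548
vertex 1.115 -2.058 -1.186
vertex 1.275 -0.594 0.172
endloop
endfacet
facet normal 0.196 -0.411 -0.890
outer loop
vertex 1.115 -2.058 -1.186
vertex 1.625 -1.326 -1.412
vertex 1.888 -2.103 -0.995
endloop
endfacet
facet normal -0.218 -0.651 0.727
outer loop
vertex 1.115 -2.058 -1.186
vertex 1.888 -2.103 -0.995
vertex 1.275 -0.594 0.172
endloop
endfacet
facet normal 0.197 -0.411 -0.890
outer loop
vertex 1.888 -2.103 -0.995
vertex 1.625 -1.326 -1.412
vertex 2.464 -1.563 -1.117
endloop
endfacet
facet normal 0.519 -0.381 0.765
outer loop
vertex 1.888 -2.103 -0.995
vertex 2.464 -1.563 -1.117
vertex 1.275 -0.594 0.172
endloop
endfacet

endsolid


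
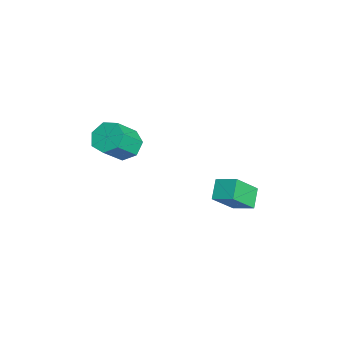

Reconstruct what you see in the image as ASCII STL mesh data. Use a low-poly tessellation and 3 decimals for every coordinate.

solid 
facet normal -0.783 0.237 0.575
outer loop
vertex -0.124 1.351 -1.158
vertex 0.529 2.324 -0.669
vertex -0.801 2.51 -2.559
endloop
endfacet
facet normal -0.514 -0.766 -0.385
outer loop
vertex 0.171 2.216 -3.271
vertex -0.124 1.351 -1.158
vertex -0.801 2.51 -2.559
endloop
endfacet
facet normal -0.783 0.238 0.575
outer loop
vertex -0.801 2.51 -2.559
vertex 0.529 2.324 -0.669
vertex -0.147 3.483 -2.07
endloop
endfacet
facet normal -0.348 0.597 -0.722
outer loop
vertex -0.147 3.483 -2.07
vertex 0.171 2.216 -3.271
vertex -0.801 2.51 -2.559
endloop
endfacet
facet normal 0.349 -0.597 0.722
outer loop
vertex -0.124 1.351 -1.158
vertex 1.501 2.03 -1.381
vertex 0.529 2.324 -0.669
endloop
endfacet
facet normal -0.515 -0.766 -0.385
outer loop
vertex 0.847 1.057 -1.87
vertex -0.124 1.351 -1.158
vertex 0.171 2.216 -3.271
endloop
endfacet
facet normal 0.349 -0.597 0.722
outer loop
vertex 0.847 1.057 -1.87
vertex 1.501 2.03 -1.381
vertex -0.124 1.351 -1.158
endloop
endfacet
facet normal 0.514 0.766 0.386
outer loop
vertex 0.529 2.324 -0.669
vertex 1.501 2.03 -1.381
vertex -0.147 3.483 -2.07
endloop
endfacet
facet normal -0.349 0.597 -0.722
outer loop
vertex 0.824 3.189 -2.782
vertex 0.171 2.216 -3.271
vertex -0.147 3.483 -2.07
endloop
endfacet
facet normal 0.514 0.766 0.385
outer loop
vertex -0.147 3.483 -2.07
vertex 1.501 2.03 -1.381
vertex 0.824 3.189 -2.782
endloop
endfacet
facet normal 0.784 -0.237 -0.574
outer loop
vertex 0.824 3.189 -2.782
vertex 0.847 1.057 -1.87
vertex 0.171 2.216 -3.271
endloop
endfacet
facet normal 0.783 -0.237 -0.575
outer loop
vertex 1.501 2.03 -1.381
vertex 0.847 1.057 -1.87
vertex 0.824 3.189 -2.782
endloop
endfacet
facet normal -0.444 0.528 -0.724
outer loop
vertex 0.406 -3.331 1.097
vertex -0.304 -3.1 1.701
vertex 0.519 -2.633 1.537
endloop
endfacet
facet normal 0.886 0.136 -0.444
outer loop
vertex 0.406 -3.331 1.097
vertex 0.519 -2.633 1.537
vertex 1.214 -4.292 2.415
endloop
endfacet
facet normal 0.886 0.137 -0.443
outer loop
vertex 1.214 -4.292 2.415
vertex 0.519 -2.633 1.537
vertex 1.326 -3.593 2.855
endloop
endfacet
facet normal 0.444 -0.527 0.724
outer loop
vertex 1.214 -4.292 2.415
vertex 1.326 -3.593 2.855
vertex 0.504 -4.06 3.019
endloop
endfacet
facet normal -0.444 0.528 -0.724
outer loop
vertex 0.519 -2.633 1.537
vertex -0.304 -3.1 1.701
vertex 0.012 -2.286 2.101
endloop
endfacet
facet normal 0.658 0.740 0.136
outer loop
vertex 0.519 -2.633 1.537
vertex 0.012 -2.286 2.101
vertex 1.326 -3.593 2.855
endloop
endfacet
facet normal 0.658 0.740 0.136
outer loop
vertex 1.326 -3.593 2.855
vertex 0.012 -2.286 2.101
vertex 0.82 -3.247 3.418
endloop
endfacet
facet normal 0.444 -0.528 0.724
outer loop
vertex 1.326 -3.593 2.855
vertex 0.82 -3.247 3.418
vertex 0.504 -4.06 3.019
endloop
endfacet
facet normal -0.444 0.528 -0.724
outer loop
vertex 0.012 -2.286 2.101
vertex -0.304 -3.1 1.701
vertex -0.732 -2.552 2.363
endloop
endfacet
facet normal -0.065 0.787 0.614
outer loop
vertex 0.012 -2.286 2.101
vertex -0.732 -2.552 2.363
vertex 0.82 -3.247 3.418
endloop
endfacet
facet normal -0.064 0.787 0.613
outer loop
vertex 0.82 -3.247 3.418
vertex -0.732 -2.552 2.363
vertex 0.075 -3.513 3.681
endloop
endfacet
facet normal 0.444 -0.528 0.724
outer loop
vertex 0.82 -3.247 3.418
vertex 0.075 -3.513 3.681
vertex 0.504 -4.06 3.019
endloop
endfacet
facet normal -0.444 0.528 -0.724
outer loop
vertex -0.732 -2.552 2.363
vertex -0.304 -3.1 1.701
vertex -1.154 -3.23 2.127
endloop
endfacet
facet normal -0.739 0.241 0.629
outer loop
vertex -0.732 -2.552 2.363
vertex -1.154 -3.23 2.127
vertex 0.075 -3.513 3.681
endloop
endfacet
facet normal -0.740 0.240 0.629
outer loop
vertex 0.075 -3.513 3.681
vertex -1.154 -3.23 2.127
vertex -0.346 -4.191 3.445
endloop
endfacet
facet normal 0.444 -0.528 0.724
outer loop
vertex 0.075 -3.513 3.681
vertex -0.346 -4.191 3.445
vertex 0.504 -4.06 3.019
endloop
endfacet
facet normal -0.444 0.528 -0.724
outer loop
vertex -1.154 -3.23 2.127
vertex -0.304 -3.1 1.701
vertex -0.936 -3.81 1.57
endloop
endfacet
facet normal -0.857 -0.486 0.171
outer loop
vertex -1.154 -3.23 2.127
vertex -0.936 -3.81 1.57
vertex -0.346 -4.191 3.445
endloop
endfacet
facet normal -0.857 -0.486 0.171
outer loop
vertex -0.346 -4.191 3.445
vertex -0.936 -3.81 1.57
vertex -0.128 -4.771 2.888
endloop
endfacet
facet normal 0.444 -0.528 0.724
outer loop
vertex -0.346 -4.191 3.445
vertex -0.128 -4.771 2.888
vertex 0.504 -4.06 3.019
endloop
endfacet
facet normal -0.443 0.528 -0.724
outer loop
vertex -0.936 -3.81 1.57
vertex -0.304 -3.1 1.701
vertex -0.241 -3.855 1.112
endloop
endfacet
facet normal -0.329 -0.848 -0.416
outer loop
vertex -0.936 -3.81 1.57
vertex -0.241 -3.855 1.112
vertex -0.128 -4.771 2.888
endloop
endfacet
facet normal -0.330 -0.847 -0.416
outer loop
vertex -0.128 -4.771 2.888
vertex -0.241 -3.855 1.112
vertex 0.566 -4.816 2.43
endloop
endfacet
facet normal 0.444 -0.528 0.724
outer loop
vertex -0.128 -4.771 2.888
vertex 0.566 -4.816 2.43
vertex 0.504 -4.06 3.019
endloop
endfacet
facet normal -0.444 0.528 -0.724
outer loop
vertex -0.241 -3.855 1.112
vertex -0.304 -3.1 1.701
vertex 0.406 -3.331 1.097
endloop
endfacet
facet normal 0.446 -0.571 -0.689
outer loop
vertex -0.241 -3.855 1.112
vertex 0.406 -3.331 1.097
vertex 0.566 -4.816 2.43
endloop
endfacet
facet normal 0.446 -0.571 -0.690
outer loop
vertex 0.566 -4.816 2.43
vertex 0.406 -3.331 1.097
vertex 1.214 -4.292 2.415
endloop
endfacet
facet normal 0.444 -0.528 0.724
outer loop
vertex 0.566 -4.816 2.43
vertex 1.214 -4.292 2.415
vertex 0.504 -4.06 3.019
endloop
endfacet

endsolid


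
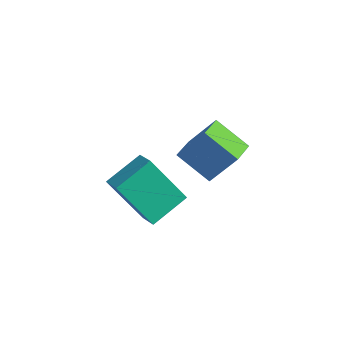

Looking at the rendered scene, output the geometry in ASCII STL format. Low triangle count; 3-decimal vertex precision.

solid 
facet normal -0.461 -0.350 0.816
outer loop
vertex -2.632 -3.563 0.046
vertex -2.548 -2.195 0.681
vertex -3.394 -3.357 -0.296
endloop
endfacet
facet normal -0.056 -0.906 -0.420
outer loop
vertex -2.432 -2.625 -2.001
vertex -2.632 -3.563 0.046
vertex -3.394 -3.357 -0.296
endloop
endfacet
facet normal -0.460 -0.351 0.816
outer loop
vertex -3.394 -3.357 -0.296
vertex -2.548 -2.195 0.681
vertex -3.31 -1.99 0.339
endloop
endfacet
facet normal -0.886 0.239 -0.397
outer loop
vertex -3.31 -1.99 0.339
vertex -2.432 -2.625 -2.001
vertex -3.394 -3.357 -0.296
endloop
endfacet
facet normal 0.886 -0.239 0.397
outer loop
vertex -2.632 -3.563 0.046
vertex -1.586 -1.463 -1.024
vertex -2.548 -2.195 0.681
endloop
endfacet
facet normal -0.055 -0.906 -0.420
outer loop
vertex -1.67 -2.83 -1.659
vertex -2.632 -3.563 0.046
vertex -2.432 -2.625 -2.001
endloop
endfacet
facet normal 0.886 -0.239 0.397
outer loop
vertex -1.67 -2.83 -1.659
vertex -1.586 -1.463 -1.024
vertex -2.632 -3.563 0.046
endloop
endfacet
facet normal 0.055 0.906 0.420
outer loop
vertex -2.548 -2.195 0.681
vertex -1.586 -1.463 -1.024
vertex -3.31 -1.99 0.339
endloop
endfacet
facet normal -0.886 0.239 -0.397
outer loop
vertex -2.348 -1.257 -1.366
vertex -2.432 -2.625 -2.001
vertex -3.31 -1.99 0.339
endloop
endfacet
facet normal 0.056 0.905 0.421
outer loop
vertex -3.31 -1.99 0.339
vertex -1.586 -1.463 -1.024
vertex -2.348 -1.257 -1.366
endloop
endfacet
facet normal 0.460 0.350 -0.816
outer loop
vertex -2.348 -1.257 -1.366
vertex -1.67 -2.83 -1.659
vertex -2.432 -2.625 -2.001
endloop
endfacet
facet normal 0.461 0.350 -0.815
outer loop
vertex -1.586 -1.463 -1.024
vertex -1.67 -2.83 -1.659
vertex -2.348 -1.257 -1.366
endloop
endfacet
facet normal -0.430 -0.406 -0.806
outer loop
vertex -3.701 -0.07 -1.098
vertex -4.215 0.922 -1.324
vertex -2.504 0.355 -1.95
endloop
endfacet
facet normal 0.451 -0.870 0.199
outer loop
vertex -1.825 0.998 -0.676
vertex -3.701 -0.07 -1.098
vertex -2.504 0.355 -1.95
endloop
endfacet
facet normal -0.430 -0.406 -0.807
outer loop
vertex -2.504 0.355 -1.95
vertex -4.215 0.922 -1.324
vertex -3.017 1.347 -2.176
endloop
endfacet
facet normal 0.783 0.278 -0.557
outer loop
vertex -3.017 1.347 -2.176
vertex -1.825 0.998 -0.676
vertex -2.504 0.355 -1.95
endloop
endfacet
facet normal -0.782 -0.278 0.557
outer loop
vertex -3.701 -0.07 -1.098
vertex -3.536 1.565 -0.05
vertex -4.215 0.922 -1.324
endloop
endfacet
facet normal 0.451 -0.870 0.199
outer loop
vertex -3.023 0.573 0.176
vertex -3.701 -0.07 -1.098
vertex -1.825 0.998 -0.676
endloop
endfacet
facet normal -0.783 -0.278 0.557
outer loop
vertex -3.023 0.573 0.176
vertex -3.536 1.565 -0.05
vertex -3.701 -0.07 -1.098
endloop
endfacet
facet normal -0.450 0.870 -0.199
outer loop
vertex -4.215 0.922 -1.324
vertex -3.536 1.565 -0.05
vertex -3.017 1.347 -2.176
endloop
endfacet
facet normal 0.782 0.279 -0.557
outer loop
vertex -2.339 1.99 -0.902
vertex -1.825 0.998 -0.676
vertex -3.017 1.347 -2.176
endloop
endfacet
facet normal -0.451 0.870 -0.199
outer loop
vertex -3.017 1.347 -2.176
vertex -3.536 1.565 -0.05
vertex -2.339 1.99 -0.902
endloop
endfacet
facet normal 0.429 0.406 0.807
outer loop
vertex -2.339 1.99 -0.902
vertex -3.023 0.573 0.176
vertex -1.825 0.998 -0.676
endloop
endfacet
facet normal 0.430 0.406 0.806
outer loop
vertex -3.536 1.565 -0.05
vertex -3.023 0.573 0.176
vertex -2.339 1.99 -0.902
endloop
endfacet

endsolid


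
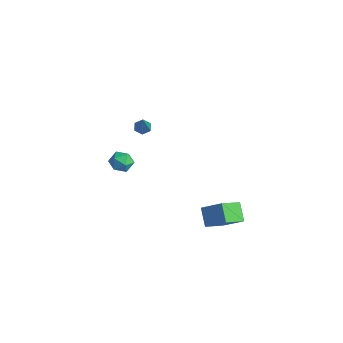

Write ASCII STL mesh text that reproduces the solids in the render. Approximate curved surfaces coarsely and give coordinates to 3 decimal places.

solid 
facet normal -0.515 0.341 -0.787
outer loop
vertex -2.645 -1.762 -0.458
vertex -2.962 -1.516 -0.144
vertex -2.543 -1.283 -0.317
endloop
endfacet
facet normal 0.931 -0.095 -0.352
outer loop
vertex -2.645 -1.762 -0.458
vertex -2.543 -1.283 -0.317
vertex -2.018 -2.144 1.304
endloop
endfacet
facet normal -0.515 0.341 -0.787
outer loop
vertex -2.543 -1.283 -0.317
vertex -2.962 -1.516 -0.144
vertex -2.86 -1.037 -0.003
endloop
endfacet
facet normal 0.694 0.704 0.149
outer loop
vertex -2.543 -1.283 -0.317
vertex -2.86 -1.037 -0.003
vertex -2.018 -2.144 1.304
endloop
endfacet
facet normal -0.513 0.341 -0.788
outer loop
vertex -2.86 -1.037 -0.003
vertex -2.962 -1.516 -0.144
vertex -3.28 -1.269 0.17
endloop
endfacet
facet normal -0.116 0.720 0.684
outer loop
vertex -2.86 -1.037 -0.003
vertex -3.28 -1.269 0.17
vertex -2.018 -2.144 1.304
endloop
endfacet
facet normal -0.512 0.342 -0.788
outer loop
vertex -3.28 -1.269 0.17
vertex -2.962 -1.516 -0.144
vertex -3.382 -1.749 0.028
endloop
endfacet
facet normal -0.692 -0.066 0.719
outer loop
vertex -3.28 -1.269 0.17
vertex -3.382 -1.749 0.028
vertex -2.018 -2.144 1.304
endloop
endfacet
facet normal -0.512 0.343 -0.787
outer loop
vertex -3.382 -1.749 0.028
vertex -2.962 -1.516 -0.144
vertex -3.064 -1.995 -0.286
endloop
endfacet
facet normal -0.454 -0.864 0.218
outer loop
vertex -3.382 -1.749 0.028
vertex -3.064 -1.995 -0.286
vertex -2.018 -2.144 1.304
endloop
endfacet
facet normal -0.513 0.343 -0.787
outer loop
vertex -3.064 -1.995 -0.286
vertex -2.962 -1.516 -0.144
vertex -2.645 -1.762 -0.458
endloop
endfacet
facet normal 0.358 -0.878 -0.318
outer loop
vertex -3.064 -1.995 -0.286
vertex -2.645 -1.762 -0.458
vertex -2.018 -2.144 1.304
endloop
endfacet
facet normal 0.118 0.974 -0.193
outer loop
vertex -4.015 -1.788 -3.971
vertex -4.215 -1.619 -3.239
vertex -3.469 -1.745 -3.419
endloop
endfacet
facet normal 0.556 0.580 -0.595
outer loop
vertex -4.015 -1.788 -3.971
vertex -3.469 -1.745 -3.419
vertex -3.443 -2.314 -3.949
endloop
endfacet
facet normal 0.158 0.131 -0.979
outer loop
vertex -4.015 -1.788 -3.971
vertex -3.443 -2.314 -3.949
vertex -4.173 -2.539 -4.097
endloop
endfacet
facet normal -0.526 0.247 -0.814
outer loop
vertex -4.015 -1.788 -3.971
vertex -4.173 -2.539 -4.097
vertex -4.65 -2.109 -3.658
endloop
endfacet
facet normal -0.550 0.768 -0.328
outer loop
vertex -4.015 -1.788 -3.971
vertex -4.65 -2.109 -3.658
vertex -4.215 -1.619 -3.239
endloop
endfacet
facet normal 0.969 0.192 -0.158
outer loop
vertex -3.443 -2.314 -3.949
vertex -3.469 -1.745 -3.419
vertex -3.29 -2.471 -3.202
endloop
endfacet
facet normal 0.259 0.831 0.493
outer loop
vertex -3.469 -1.745 -3.419
vertex -4.215 -1.619 -3.239
vertex -3.767 -2.041 -2.763
endloop
endfacet
facet normal -0.823 0.497 0.273
outer loop
vertex -4.215 -1.619 -3.239
vertex -4.65 -2.109 -3.658
vertex -4.497 -2.266 -2.911
endloop
endfacet
facet normal -0.785 -0.347 -0.513
outer loop
vertex -4.65 -2.109 -3.658
vertex -4.173 -2.539 -4.097
vertex -4.471 -2.835 -3.441
endloop
endfacet
facet normal 0.323 -0.536 -0.780
outer loop
vertex -4.173 -2.539 -4.097
vertex -3.443 -2.314 -3.949
vertex -3.725 -2.961 -3.621
endloop
endfacet
facet normal 0.526 -0.247 0.814
outer loop
vertex -3.925 -2.792 -2.889
vertex -3.29 -2.471 -3.202
vertex -3.767 -2.041 -2.763
endloop
endfacet
facet normal -0.158 -0.131 0.979
outer loop
vertex -3.925 -2.792 -2.889
vertex -3.767 -2.041 -2.763
vertex -4.497 -2.266 -2.911
endloop
endfacet
facet normal -0.556 -0.580 0.595
outer loop
vertex -3.925 -2.792 -2.889
vertex -4.497 -2.266 -2.911
vertex -4.471 -2.835 -3.441
endloop
endfacet
facet normal -0.118 -0.974 0.193
outer loop
vertex -3.925 -2.792 -2.889
vertex -4.471 -2.835 -3.441
vertex -3.725 -2.961 -3.621
endloop
endfacet
facet normal 0.550 -0.768 0.328
outer loop
vertex -3.925 -2.792 -2.889
vertex -3.725 -2.961 -3.621
vertex -3.29 -2.471 -3.202
endloop
endfacet
facet normal 0.785 0.347 0.513
outer loop
vertex -3.767 -2.041 -2.763
vertex -3.29 -2.471 -3.202
vertex -3.469 -1.745 -3.419
endloop
endfacet
facet normal -0.323 0.536 0.780
outer loop
vertex -4.497 -2.266 -2.911
vertex -3.767 -2.041 -2.763
vertex -4.215 -1.619 -3.239
endloop
endfacet
facet normal -0.969 -0.192 0.158
outer loop
vertex -4.471 -2.835 -3.441
vertex -4.497 -2.266 -2.911
vertex -4.65 -2.109 -3.658
endloop
endfacet
facet normal -0.259 -0.831 -0.493
outer loop
vertex -3.725 -2.961 -3.621
vertex -4.471 -2.835 -3.441
vertex -4.173 -2.539 -4.097
endloop
endfacet
facet normal 0.823 -0.497 -0.273
outer loop
vertex -3.29 -2.471 -3.202
vertex -3.725 -2.961 -3.621
vertex -3.443 -2.314 -3.949
endloop
endfacet
facet normal -0.727 -0.380 -0.572
outer loop
vertex 2.519 -1.59 -3.286
vertex 2.369 -0.249 -3.986
vertex 3.354 -1.933 -4.121
endloop
endfacet
facet normal 0.098 -0.882 0.461
outer loop
vertex 4.431 -1.371 -3.274
vertex 2.519 -1.59 -3.286
vertex 3.354 -1.933 -4.121
endloop
endfacet
facet normal -0.727 -0.379 -0.572
outer loop
vertex 3.354 -1.933 -4.121
vertex 2.369 -0.249 -3.986
vertex 3.205 -0.592 -4.821
endloop
endfacet
facet normal 0.679 -0.279 -0.679
outer loop
vertex 3.205 -0.592 -4.821
vertex 4.431 -1.371 -3.274
vertex 3.354 -1.933 -4.121
endloop
endfacet
facet normal -0.679 0.278 0.679
outer loop
vertex 2.519 -1.59 -3.286
vertex 3.446 0.313 -3.139
vertex 2.369 -0.249 -3.986
endloop
endfacet
facet normal 0.098 -0.882 0.461
outer loop
vertex 3.595 -1.028 -2.439
vertex 2.519 -1.59 -3.286
vertex 4.431 -1.371 -3.274
endloop
endfacet
facet normal -0.680 0.279 0.679
outer loop
vertex 3.595 -1.028 -2.439
vertex 3.446 0.313 -3.139
vertex 2.519 -1.59 -3.286
endloop
endfacet
facet normal -0.098 0.882 -0.461
outer loop
vertex 2.369 -0.249 -3.986
vertex 3.446 0.313 -3.139
vertex 3.205 -0.592 -4.821
endloop
endfacet
facet normal 0.680 -0.278 -0.679
outer loop
vertex 4.281 -0.03 -3.974
vertex 4.431 -1.371 -3.274
vertex 3.205 -0.592 -4.821
endloop
endfacet
facet normal -0.098 0.882 -0.461
outer loop
vertex 3.205 -0.592 -4.821
vertex 3.446 0.313 -3.139
vertex 4.281 -0.03 -3.974
endloop
endfacet
facet normal 0.727 0.380 0.572
outer loop
vertex 4.281 -0.03 -3.974
vertex 3.595 -1.028 -2.439
vertex 4.431 -1.371 -3.274
endloop
endfacet
facet normal 0.728 0.379 0.572
outer loop
vertex 3.446 0.313 -3.139
vertex 3.595 -1.028 -2.439
vertex 4.281 -0.03 -3.974
endloop
endfacet

endsolid
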